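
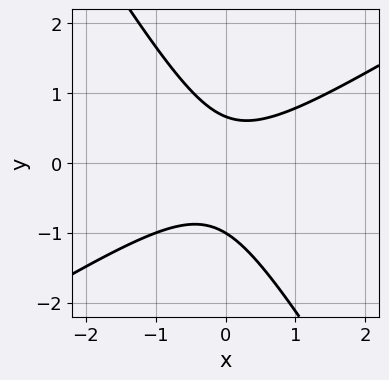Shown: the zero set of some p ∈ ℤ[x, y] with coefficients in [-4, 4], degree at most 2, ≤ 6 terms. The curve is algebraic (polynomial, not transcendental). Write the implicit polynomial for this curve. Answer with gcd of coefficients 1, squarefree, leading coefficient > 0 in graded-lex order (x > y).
3*x^2 - 3*x*y - 3*y^2 - y + 2

1. Degree: no degree-1 curve has this shape, so deg p = 2.
2. Observable constraints: one y-axis crossing is at y = -1; it misses every integer gridline on the x-axis.
3. Solving for integer coefficients yields p as stated.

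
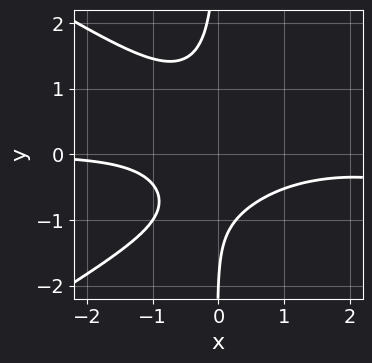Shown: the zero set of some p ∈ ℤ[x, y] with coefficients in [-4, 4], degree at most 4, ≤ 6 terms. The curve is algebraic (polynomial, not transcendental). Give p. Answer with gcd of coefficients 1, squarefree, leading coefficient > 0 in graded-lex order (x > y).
x^3*y - 3*x*y^3 - 3*x^2*y - y - 2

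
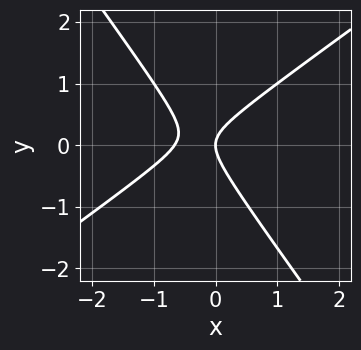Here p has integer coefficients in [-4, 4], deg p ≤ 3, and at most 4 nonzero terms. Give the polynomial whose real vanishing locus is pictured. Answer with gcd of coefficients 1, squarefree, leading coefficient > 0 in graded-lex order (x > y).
1. Degree: the shape is more complex than any degree-1 curve, so deg p = 2.
2. Observable constraints: it crosses the y-axis at the gridline y = 0; it crosses the x-axis at the gridline x = 0.
3. Matching integer coefficients to the picture gives p.

3*x^2 - 2*x*y - 3*y^2 + 2*x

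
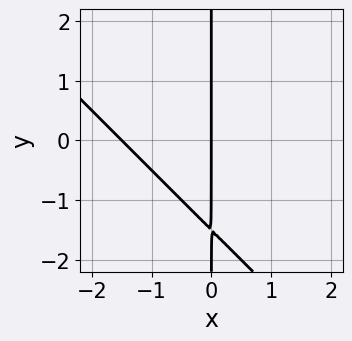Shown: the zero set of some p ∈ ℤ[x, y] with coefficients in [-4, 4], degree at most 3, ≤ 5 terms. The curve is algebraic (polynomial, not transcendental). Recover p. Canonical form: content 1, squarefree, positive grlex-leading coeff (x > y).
2*x^2 + 2*x*y + 3*x

1. The degree is 2 — no degree-1 curve has this shape.
2. Reading off the gridlines: every point of the y-axis in the box is on the curve; one x-axis crossing is at x = 0.
3. Assembling these constraints gives the stated polynomial.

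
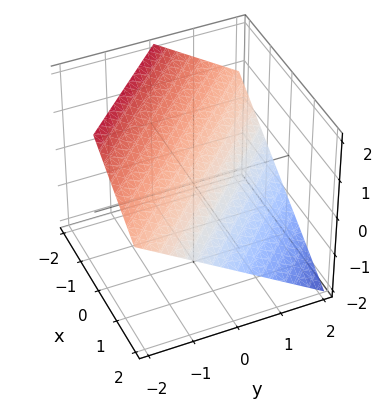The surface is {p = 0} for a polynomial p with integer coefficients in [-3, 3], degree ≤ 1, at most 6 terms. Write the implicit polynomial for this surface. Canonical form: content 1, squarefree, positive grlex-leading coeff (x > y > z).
2*x + 2*y + 3*z - 2

The degree is 1 — the surface is flat (a plane).
From the axis intercepts and sections: one y-axis crossing is at y = 1; one x-axis crossing is at x = 1.
Matching integer coefficients to the picture gives p.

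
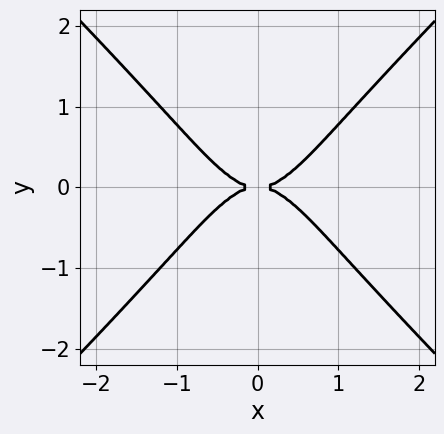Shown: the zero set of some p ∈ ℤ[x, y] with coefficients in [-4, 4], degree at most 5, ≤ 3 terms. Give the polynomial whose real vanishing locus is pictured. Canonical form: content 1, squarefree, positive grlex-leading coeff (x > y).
(a) The degree is 4 — no degree-3 curve has this shape.
(b) Symmetries: the y ↦ −y reflection is a symmetry, so y appears only in even powers; mirror symmetry x ↦ −x ⇒ only even powers of x.
(c) Against the integer gridlines: one y-axis crossing is at y = 0; it meets the x-axis at x = 0 (among the integer gridlines).
(d) The integer polynomial consistent with all of this is the stated p.

3*x^4 - 3*x^2*y^2 - 2*y^2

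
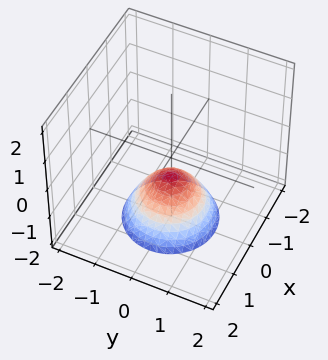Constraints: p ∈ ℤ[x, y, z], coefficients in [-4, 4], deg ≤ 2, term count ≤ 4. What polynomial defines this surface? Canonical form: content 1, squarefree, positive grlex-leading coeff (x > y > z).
The degree is 2 — no degree-1 surface has this shape.
Symmetries: rotational symmetry about the z-axis ⇒ p depends on x, y only through x² + y².
Reading off the gridlines: the surface avoids every integer y-axis point in the box; it misses every integer gridline on the x-axis; a circular section at z = -2 has radius between 1 and 2.
Together with the visible shape, these determine p as stated.

3*x^2 + 3*y^2 + 3*z + 2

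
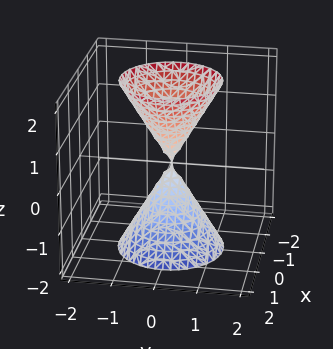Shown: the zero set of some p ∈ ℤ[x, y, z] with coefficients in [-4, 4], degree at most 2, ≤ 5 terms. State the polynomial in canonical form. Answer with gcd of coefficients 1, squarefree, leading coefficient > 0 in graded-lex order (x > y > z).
1. I count 2 distinct pieces.
2. deg p = 2.
3. Symmetries: mirror symmetry z ↦ −z ⇒ only even powers of z; every cross-section ⟂ z is a circle, so x, y appear only via x² + y².
4. From the axis intercepts and sections: it meets the z-axis at z = 0 (among the integer gridlines); it meets the y-axis at y = 0 (among the integer gridlines).
5. These observations pin down the coefficients.

3*x^2 + 3*y^2 - z^2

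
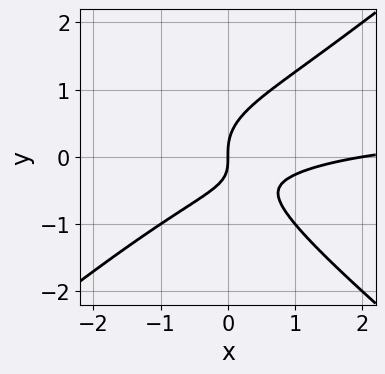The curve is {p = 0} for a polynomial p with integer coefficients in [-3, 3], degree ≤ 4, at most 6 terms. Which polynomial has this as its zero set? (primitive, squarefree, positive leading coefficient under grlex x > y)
1. deg p = 3.
2. From the axis intercepts and sections: the x-axis gridline crossings are at x ∈ {0, 2}; one y-axis crossing is at y = 0.
3. These observations pin down the coefficients.

2*x^2*y - 3*y^3 - x^2 + 2*x*y + 2*x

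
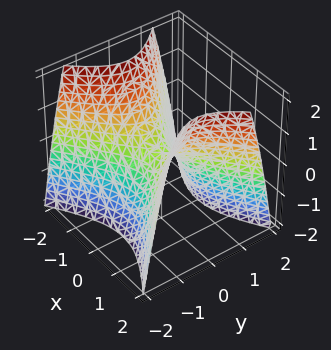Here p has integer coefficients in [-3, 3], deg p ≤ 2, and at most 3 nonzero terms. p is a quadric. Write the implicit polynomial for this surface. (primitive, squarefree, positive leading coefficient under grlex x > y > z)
Degree: a saddle surface; a quadric, so deg p = 2.
Symmetries: the y ↦ −y reflection is a symmetry, so y appears only in even powers; the x ↦ −x reflection is a symmetry, so x appears only in even powers.
Observable constraints: one z-axis crossing is at z = 0; it crosses the x-axis at the gridline x = 0; it meets the y-axis at y = 0 (among the integer gridlines).
Solving for integer coefficients yields p as stated.

2*x^2 - 3*y^2 - 2*z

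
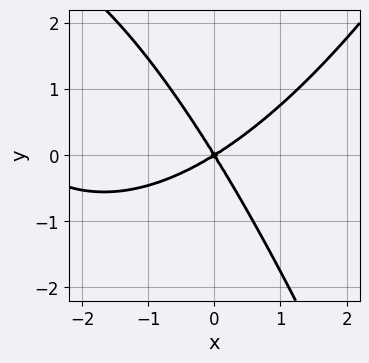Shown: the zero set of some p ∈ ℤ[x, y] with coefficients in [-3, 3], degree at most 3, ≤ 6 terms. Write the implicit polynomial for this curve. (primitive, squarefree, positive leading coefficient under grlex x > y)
x^3 + 3*x^2 - 3*x*y - 3*y^2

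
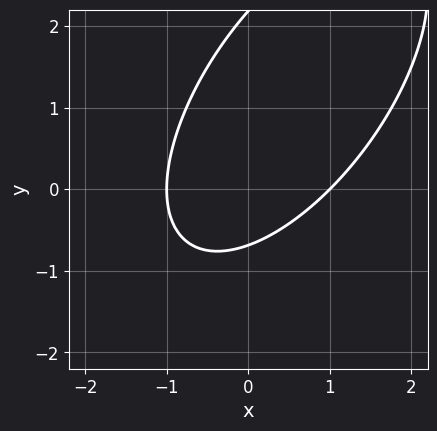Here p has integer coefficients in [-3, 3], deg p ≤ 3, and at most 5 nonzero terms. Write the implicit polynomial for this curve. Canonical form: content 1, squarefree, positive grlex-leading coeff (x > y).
Degree: a generic line meets the curve in up to 2 points, so deg p = 2.
Reading off the gridlines: among the integer gridlines, it crosses the x-axis at x ∈ {-1, 1}.
Assembling these constraints gives the stated polynomial.

3*x^2 - 3*x*y + 2*y^2 - 3*y - 3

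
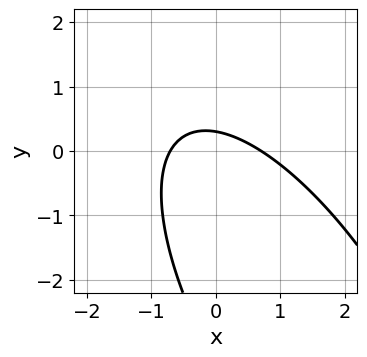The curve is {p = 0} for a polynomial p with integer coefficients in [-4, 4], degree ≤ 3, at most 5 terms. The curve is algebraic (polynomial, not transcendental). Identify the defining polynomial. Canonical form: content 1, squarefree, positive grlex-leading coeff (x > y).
The degree is 2 — no degree-1 curve has this shape.
Putting this together gives p.

2*x^2 + 2*x*y + y^2 + 3*y - 1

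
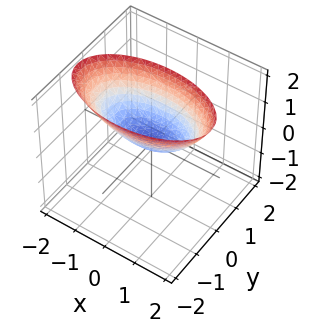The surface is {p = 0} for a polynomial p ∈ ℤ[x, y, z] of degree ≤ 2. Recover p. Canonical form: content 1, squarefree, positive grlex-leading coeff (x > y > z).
x^2 + 3*y^2 + y*z - 2*z

(a) The degree is 2 — no degree-1 surface has this shape.
(b) From the visible intercepts: it meets the y-axis at y = 0 (among the integer gridlines); it crosses the x-axis at the gridline x = 0.
(c) These observations pin down the coefficients.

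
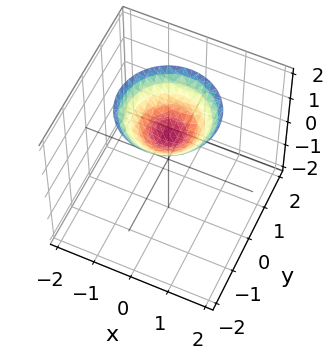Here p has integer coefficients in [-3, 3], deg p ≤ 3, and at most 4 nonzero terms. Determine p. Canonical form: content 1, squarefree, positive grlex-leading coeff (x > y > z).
2*x^2 + 2*y^2 - 3*z + 3

(a) Degree: no degree-1 surface has this shape, so deg p = 2.
(b) Symmetries: rotational symmetry about the z-axis ⇒ p depends on x, y only through x² + y².
(c) Reading off the gridlines: a circular section at z = 2 has radius between 1 and 2; no y-intercept at any integer in the box.
(d) Fitting integer coefficients to these (and the overall shape) gives p. Check: (0, 0, 1) on the z-axis lies on the surface, and p(0, 0, 1) = 0. ✓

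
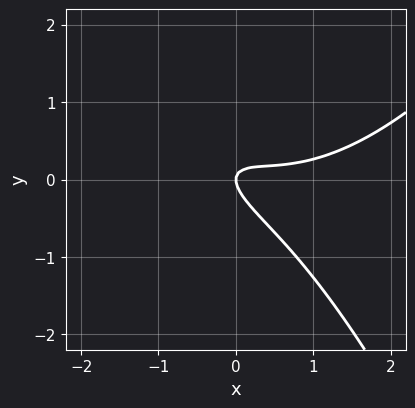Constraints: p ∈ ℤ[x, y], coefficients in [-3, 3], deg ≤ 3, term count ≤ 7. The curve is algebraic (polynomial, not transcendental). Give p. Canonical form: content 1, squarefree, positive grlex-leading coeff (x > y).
First, deg p = 3. A generic line meets the curve in up to 3 points.
Next, against the integer gridlines: it crosses the y-axis at the gridline y = 0; it crosses the x-axis at the gridline x = 0.
Finally, fitting integer coefficients to these (and the overall shape) gives p.

x^3 - x^2 - 3*x*y - 3*y^2 + x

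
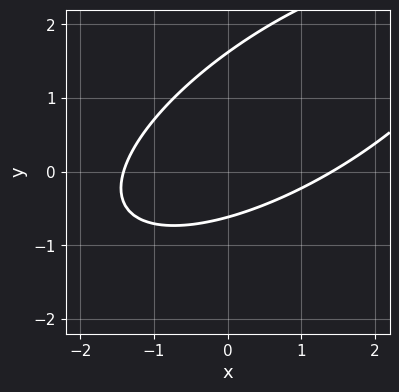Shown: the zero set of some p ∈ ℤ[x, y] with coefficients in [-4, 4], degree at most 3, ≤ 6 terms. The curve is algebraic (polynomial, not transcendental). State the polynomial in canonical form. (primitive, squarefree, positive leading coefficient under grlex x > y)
x^2 - 2*x*y + 2*y^2 - 2*y - 2

1. deg p = 2.
2. Solving for integer coefficients yields p as stated.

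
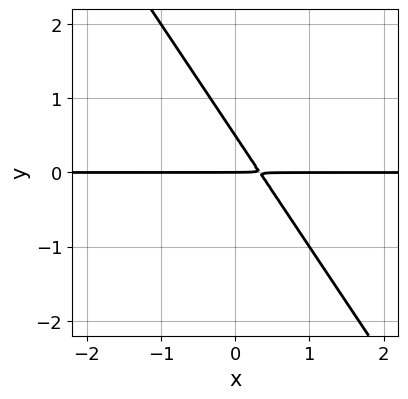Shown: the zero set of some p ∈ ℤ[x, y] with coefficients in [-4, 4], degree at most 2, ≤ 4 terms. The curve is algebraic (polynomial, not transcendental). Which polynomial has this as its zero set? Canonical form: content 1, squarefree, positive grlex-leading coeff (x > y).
3*x*y + 2*y^2 - y

(a) The degree is 2 — the shape is more complex than any degree-1 curve.
(b) Observable constraints: every point of the x-axis in the box is on the curve; one y-axis crossing is at y = 0.
(c) These observations pin down the coefficients.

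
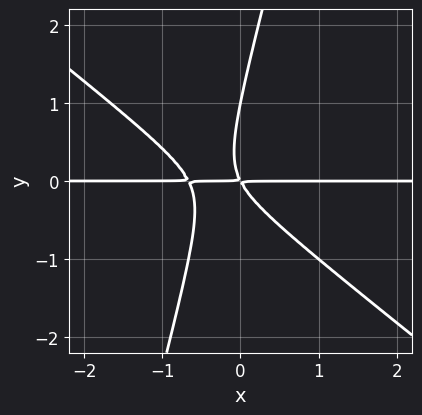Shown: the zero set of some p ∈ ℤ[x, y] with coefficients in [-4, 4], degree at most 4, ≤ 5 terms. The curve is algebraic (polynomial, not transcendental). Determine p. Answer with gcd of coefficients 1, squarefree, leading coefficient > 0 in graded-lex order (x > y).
(a) Degree: the shape is more complex than any degree-2 curve, so deg p = 3.
(b) Against the integer gridlines: every point of the x-axis in the box is on the curve; it crosses the y-axis at the gridline y = 1.
(c) Assembling these constraints gives the stated polynomial.

3*x^2*y + 3*x*y^2 - y^3 + 2*x*y + y^2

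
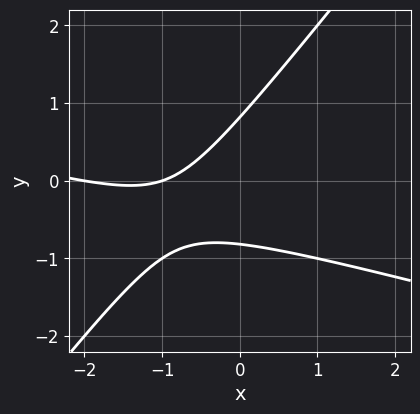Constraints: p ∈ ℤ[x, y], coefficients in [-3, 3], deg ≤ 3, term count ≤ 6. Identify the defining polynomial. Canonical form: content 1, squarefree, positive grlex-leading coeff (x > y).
x^2 + 3*x*y - 3*y^2 + 3*x + 2

The degree is 2 — no degree-1 curve has this shape.
From the axis intercepts and sections: among the integer gridlines, it crosses the x-axis at x ∈ {-2, -1}.
Solving for integer coefficients yields p as stated.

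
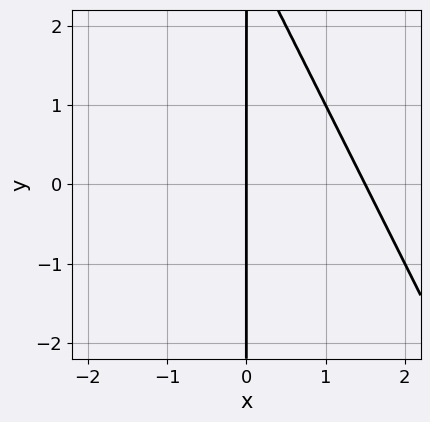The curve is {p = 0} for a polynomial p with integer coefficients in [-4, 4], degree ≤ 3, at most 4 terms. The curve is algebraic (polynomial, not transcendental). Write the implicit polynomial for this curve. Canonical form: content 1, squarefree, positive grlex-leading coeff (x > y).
2*x^2 + x*y - 3*x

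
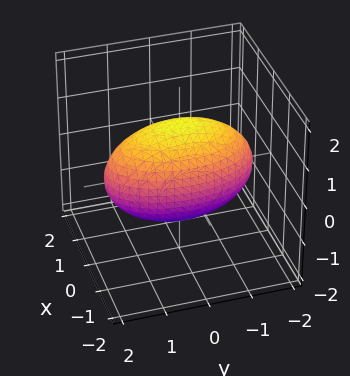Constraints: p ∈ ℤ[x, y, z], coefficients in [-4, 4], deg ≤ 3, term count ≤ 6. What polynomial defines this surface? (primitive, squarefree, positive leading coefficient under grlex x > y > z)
3*x^2 + y^2 + 2*z^2 - 3

Degree: a closed, bounded, convex surface; a quadric, so deg p = 2.
Symmetries: mirror symmetry x ↦ −x ⇒ only even powers of x; mirror symmetry z ↦ −z ⇒ only even powers of z; the y ↦ −y reflection is a symmetry, so y appears only in even powers.
From the visible intercepts: among the integer gridlines, it crosses the x-axis at x ∈ {-1, 1}.
Together with the visible shape, these determine p as stated.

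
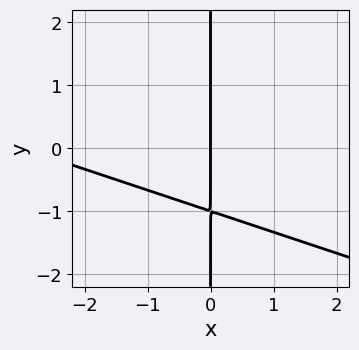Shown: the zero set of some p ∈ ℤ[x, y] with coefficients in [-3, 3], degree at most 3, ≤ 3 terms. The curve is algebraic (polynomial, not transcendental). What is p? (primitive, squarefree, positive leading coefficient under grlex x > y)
x^2 + 3*x*y + 3*x

1. The degree is 2 — the shape is more complex than any degree-1 curve.
2. Checking where it meets the axes: it meets the x-axis at x = 0 (among the integer gridlines); the visible y-axis segment lies entirely on the curve.
3. The integer polynomial consistent with all of this is the stated p.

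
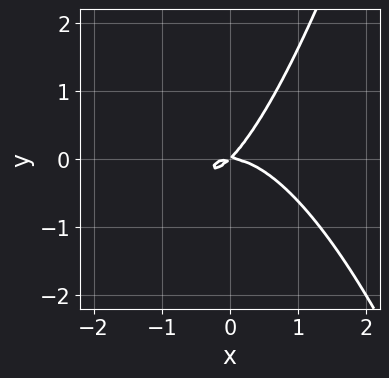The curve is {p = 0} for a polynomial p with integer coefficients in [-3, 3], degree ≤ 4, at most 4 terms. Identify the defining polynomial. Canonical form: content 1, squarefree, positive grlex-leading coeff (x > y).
x^3 + x*y - y^2

First, degree: no degree-2 curve has this shape, so deg p = 3.
Next, from the visible intercepts: it meets the y-axis at y = 0 (among the integer gridlines); it meets the x-axis at x = 0 (among the integer gridlines).
Finally, putting this together gives p.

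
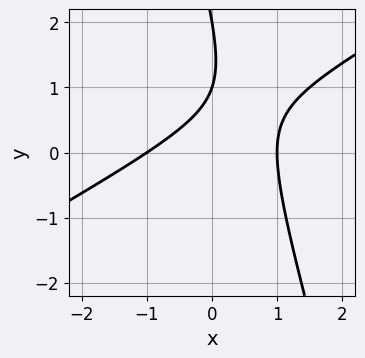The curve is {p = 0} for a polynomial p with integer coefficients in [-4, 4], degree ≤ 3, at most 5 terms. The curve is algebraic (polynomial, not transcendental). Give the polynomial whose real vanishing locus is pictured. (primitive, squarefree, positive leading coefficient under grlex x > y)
(a) The degree is 2 — no degree-1 curve has this shape.
(b) From the visible intercepts: the x-axis gridline crossings are at x ∈ {-1, 1}; the y-axis gridline crossings are at y ∈ {1, 2}.
(c) These observations pin down the coefficients.

2*x^2 - 3*x*y - y^2 + 3*y - 2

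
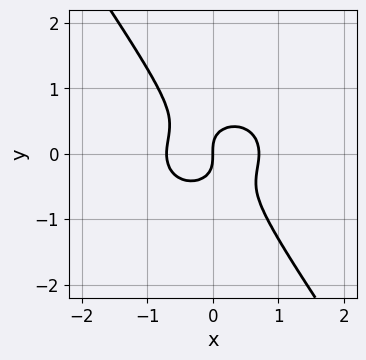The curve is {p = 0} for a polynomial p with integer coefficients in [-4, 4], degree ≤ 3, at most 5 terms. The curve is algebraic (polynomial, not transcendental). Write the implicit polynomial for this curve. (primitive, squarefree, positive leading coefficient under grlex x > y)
2*x^3 + 2*x*y^2 + 2*y^3 - x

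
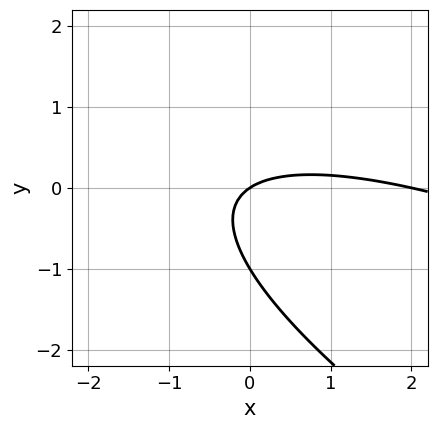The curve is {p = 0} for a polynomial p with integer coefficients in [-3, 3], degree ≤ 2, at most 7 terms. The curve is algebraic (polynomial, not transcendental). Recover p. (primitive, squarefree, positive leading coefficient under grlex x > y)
x^2 + 3*x*y + 3*y^2 - 2*x + 3*y

Degree: no degree-1 curve has this shape, so deg p = 2.
Checking where it meets the axes: among the integer gridlines, it crosses the y-axis at y ∈ {-1, 0}; the x-axis gridline crossings are at x ∈ {0, 2}.
Matching integer coefficients to the picture gives p.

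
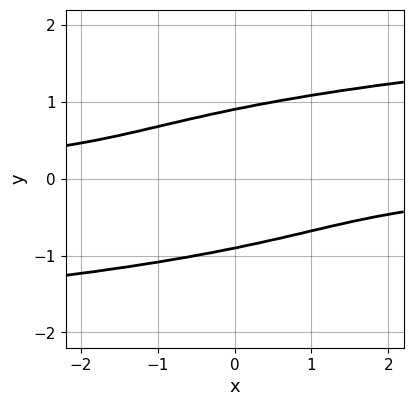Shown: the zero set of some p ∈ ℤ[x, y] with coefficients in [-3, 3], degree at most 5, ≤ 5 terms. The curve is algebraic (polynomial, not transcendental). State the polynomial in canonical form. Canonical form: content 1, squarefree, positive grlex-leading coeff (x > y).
3*y^4 - 2*x*y - 2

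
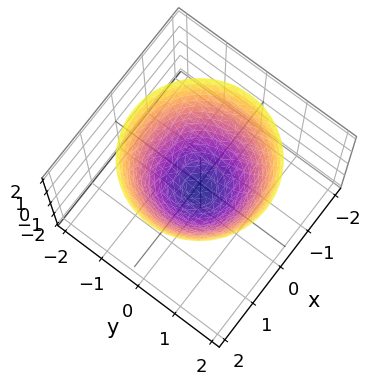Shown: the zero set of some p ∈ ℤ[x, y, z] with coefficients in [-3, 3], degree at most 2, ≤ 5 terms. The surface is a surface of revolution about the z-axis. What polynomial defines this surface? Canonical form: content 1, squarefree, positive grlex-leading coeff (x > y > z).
3*x^2 + 3*y^2 - 3*z - 2

First, degree: no degree-1 surface has this shape, so deg p = 2.
Next, symmetry: the z-axis is an axis of rotation, so x and y enter only as x² + y².
Next, checking where it meets the axes: a circular section at z = 0 has radius between 0 and 1.
Finally, together with the visible shape, these determine p as stated.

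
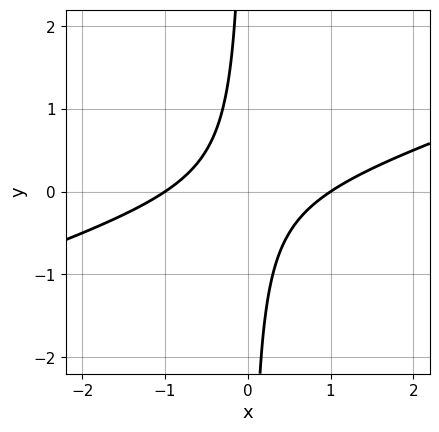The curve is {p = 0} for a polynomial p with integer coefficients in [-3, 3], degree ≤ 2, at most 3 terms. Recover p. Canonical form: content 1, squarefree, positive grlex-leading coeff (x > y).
1. The degree is 2 — the shape is more complex than any degree-1 curve.
2. From the axis intercepts and sections: no y-intercept at any integer in the box; the x-axis gridline crossings are at x ∈ {-1, 1}.
3. Fitting integer coefficients to these (and the overall shape) gives p.

x^2 - 3*x*y - 1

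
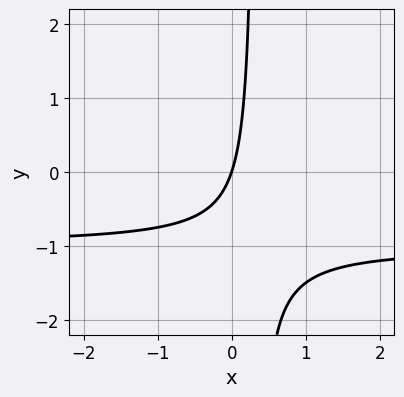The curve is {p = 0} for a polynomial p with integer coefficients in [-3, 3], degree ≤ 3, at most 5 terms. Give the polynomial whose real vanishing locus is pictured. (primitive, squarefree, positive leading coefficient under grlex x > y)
1. The degree is 2 — the shape is more complex than any degree-1 curve.
2. Against the integer gridlines: it crosses the y-axis at the gridline y = 0; it crosses the x-axis at the gridline x = 0.
3. These observations pin down the coefficients.

3*x*y + 3*x - y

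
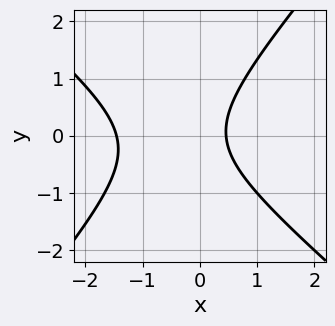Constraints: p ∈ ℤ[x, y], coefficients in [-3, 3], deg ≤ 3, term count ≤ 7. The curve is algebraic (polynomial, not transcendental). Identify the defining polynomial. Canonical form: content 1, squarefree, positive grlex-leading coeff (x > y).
1. deg p = 2.
2. Checking where it meets the axes: no y-intercept at any integer in the box.
3. Putting this together gives p.

3*x^2 + x*y - 3*y^2 + 3*x - 2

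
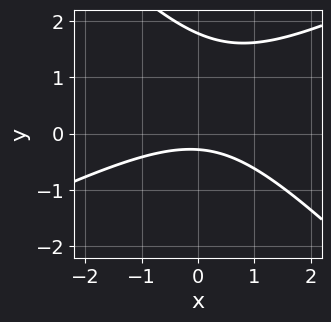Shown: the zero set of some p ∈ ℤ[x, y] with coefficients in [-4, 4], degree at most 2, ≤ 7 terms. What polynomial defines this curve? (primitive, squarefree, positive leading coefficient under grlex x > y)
First, degree: the shape is more complex than any degree-1 curve, so deg p = 2.
Next, reading off the gridlines: no x-intercept at any integer in the box.
Finally, these observations pin down the coefficients.

x^2 - x*y - 2*y^2 + 3*y + 1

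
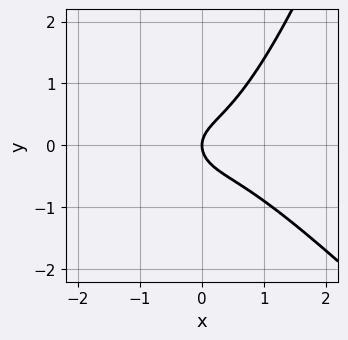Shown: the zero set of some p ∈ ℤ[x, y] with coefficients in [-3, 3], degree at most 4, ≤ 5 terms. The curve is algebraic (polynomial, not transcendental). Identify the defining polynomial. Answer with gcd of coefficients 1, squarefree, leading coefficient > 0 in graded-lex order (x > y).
3*x^3 + 2*x^2*y - x*y^2 - 3*y^2 + 2*x

First, the degree is 3 — the shape is more complex than any degree-2 curve.
Next, reading off the gridlines: it meets the x-axis at x = 0 (among the integer gridlines); it meets the y-axis at y = 0 (among the integer gridlines).
Finally, the integer polynomial consistent with all of this is the stated p.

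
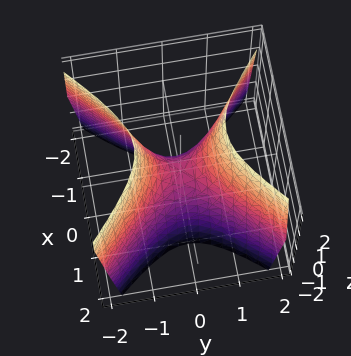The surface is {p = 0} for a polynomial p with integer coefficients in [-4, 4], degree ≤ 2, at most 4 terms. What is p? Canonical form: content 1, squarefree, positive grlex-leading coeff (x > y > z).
2*x^2 - 2*y^2 + z

1. Degree: a hyperbolic paraboloid; a quadric, so deg p = 2.
2. Symmetries: mirror symmetry y ↦ −y ⇒ only even powers of y; it's symmetric under x → −x, forcing even powers of x.
3. Checking where it meets the axes: it crosses the y-axis at the gridline y = 0; it crosses the z-axis at the gridline z = 0.
4. Together with the visible shape, these determine p as stated.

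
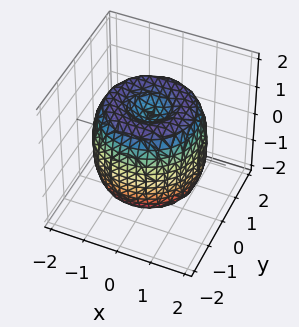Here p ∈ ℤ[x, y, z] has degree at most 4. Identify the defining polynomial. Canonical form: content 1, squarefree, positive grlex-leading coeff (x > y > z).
x^4 + 2*x^2*y^2 + y^4 - 2*x^2 - 2*y^2 + z^2 - 1

The degree is 4 — no degree-3 surface has this shape.
Symmetries: rotational symmetry about the z-axis ⇒ p depends on x, y only through x² + y².
From the visible intercepts: a circular section at z = 0 has radius between 1 and 2; the z-axis gridline crossings are at z ∈ {-1, 1}.
Putting this together gives p.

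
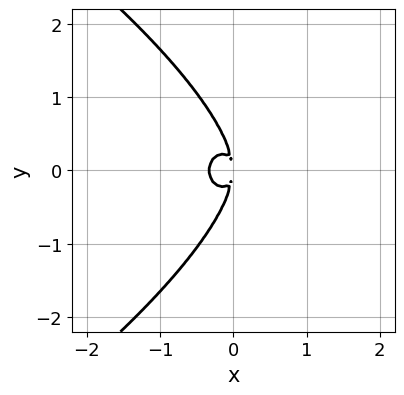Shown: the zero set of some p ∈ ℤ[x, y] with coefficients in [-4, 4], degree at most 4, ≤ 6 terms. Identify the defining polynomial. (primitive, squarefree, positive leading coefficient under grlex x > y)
y^4 + 3*x^3 + 2*x*y^2 + x^2

1. The degree is 4 — the shape is more complex than any degree-3 curve.
2. Symmetries: it's symmetric under y → −y, forcing even powers of y.
3. Together with the visible shape, these determine p as stated.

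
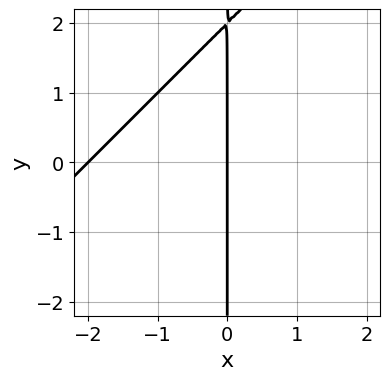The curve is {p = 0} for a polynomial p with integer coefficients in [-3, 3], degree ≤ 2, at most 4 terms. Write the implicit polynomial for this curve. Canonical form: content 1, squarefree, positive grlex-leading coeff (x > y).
x^2 - x*y + 2*x

deg p = 2.
Observable constraints: among the integer gridlines, it crosses the x-axis at x ∈ {-2, 0}; the visible y-axis segment lies entirely on the curve.
These observations pin down the coefficients.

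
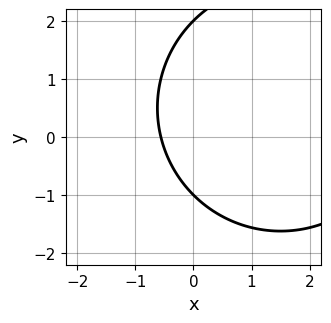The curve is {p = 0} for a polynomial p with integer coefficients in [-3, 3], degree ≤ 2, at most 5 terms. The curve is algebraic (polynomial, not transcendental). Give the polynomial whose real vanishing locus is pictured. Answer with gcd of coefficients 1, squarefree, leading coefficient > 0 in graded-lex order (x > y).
1. The degree is 2 — the shape is more complex than any degree-1 curve.
2. Reading off the gridlines: among the integer gridlines, it crosses the y-axis at y ∈ {-1, 2}.
3. Matching integer coefficients to the picture gives p.

x^2 + y^2 - 3*x - y - 2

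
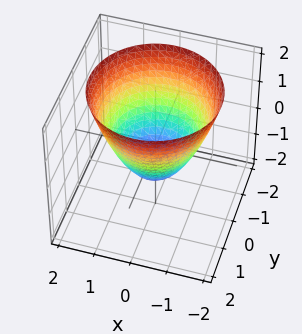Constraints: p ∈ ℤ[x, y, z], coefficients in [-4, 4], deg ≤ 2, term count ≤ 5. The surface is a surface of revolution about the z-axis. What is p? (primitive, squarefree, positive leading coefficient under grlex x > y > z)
x^2 + y^2 - z - 1

Degree: a generic line meets the surface in up to 2 points, so deg p = 2.
Symmetries: rotational symmetry about the z-axis ⇒ p depends on x, y only through x² + y².
Against the integer gridlines: one z-axis crossing is at z = -1; the x-axis gridline crossings are at x ∈ {-1, 1}; a circular section at z = 2 has radius between 1 and 2; among the integer gridlines, it crosses the y-axis at y ∈ {-1, 1}.
The integer polynomial consistent with all of this is the stated p.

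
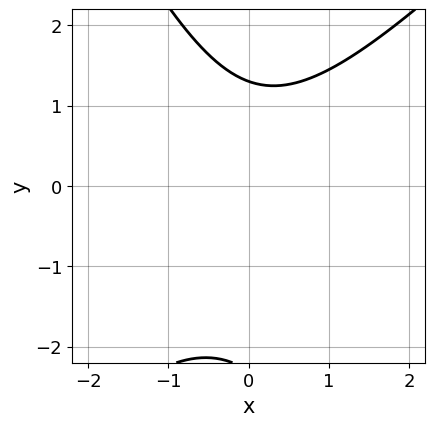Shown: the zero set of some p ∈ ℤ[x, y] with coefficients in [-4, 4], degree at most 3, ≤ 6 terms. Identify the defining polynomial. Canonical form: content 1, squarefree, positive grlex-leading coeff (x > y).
First, the degree is 2 — a generic line meets the curve in up to 2 points.
Next, reading off the gridlines: no x-intercept at any integer in the box.
Finally, these observations pin down the coefficients.

2*x^2 - x*y - y^2 - y + 3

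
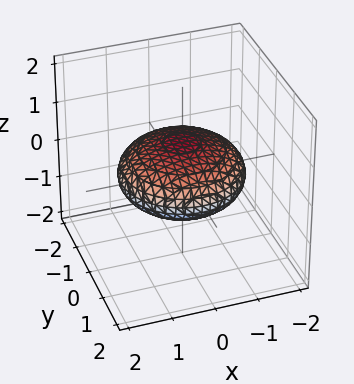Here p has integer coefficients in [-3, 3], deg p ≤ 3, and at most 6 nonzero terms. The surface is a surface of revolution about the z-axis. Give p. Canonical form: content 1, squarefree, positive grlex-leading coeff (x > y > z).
x^2 + y^2 + 3*z^2 - 2

First, degree: a generic line meets the surface in up to 2 points, so deg p = 2.
Then, symmetries: rotational symmetry about the z-axis ⇒ p depends on x, y only through x² + y².
Next, reading off the gridlines: a circular section at z = 0 has radius between 1 and 2.
Finally, together with the visible shape, these determine p as stated.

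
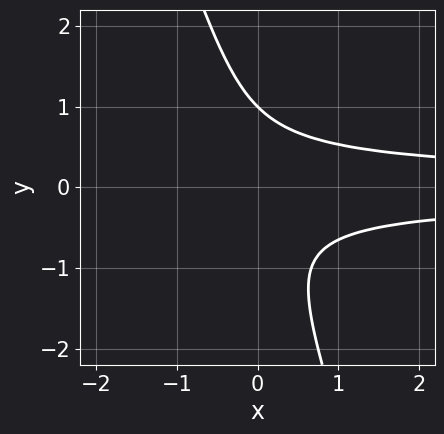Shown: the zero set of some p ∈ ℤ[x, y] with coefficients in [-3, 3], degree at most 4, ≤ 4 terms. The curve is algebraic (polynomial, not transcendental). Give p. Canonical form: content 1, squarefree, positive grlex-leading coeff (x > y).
First, the degree is 3 — no degree-2 curve has this shape.
Then, observable constraints: the curve avoids every integer x-axis point in the box; it crosses the y-axis at the gridline y = 1.
Finally, solving for integer coefficients yields p as stated.

3*x*y^2 + y^3 - 1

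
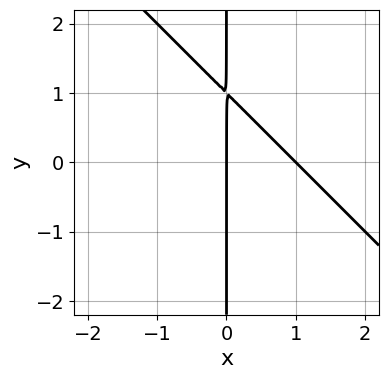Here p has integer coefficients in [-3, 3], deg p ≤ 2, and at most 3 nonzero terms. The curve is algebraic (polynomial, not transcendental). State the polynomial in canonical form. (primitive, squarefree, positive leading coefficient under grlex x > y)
x^2 + x*y - x

The degree is 2 — a generic line meets the curve in up to 2 points.
Checking where it meets the axes: the x-axis gridline crossings are at x ∈ {0, 1}; every point of the y-axis in the box is on the curve.
Together with the visible shape, these determine p as stated.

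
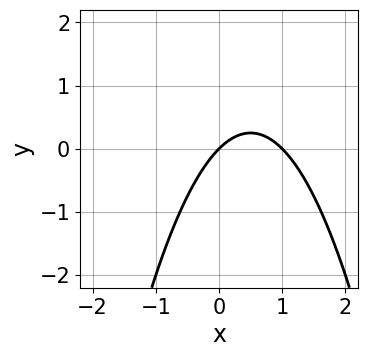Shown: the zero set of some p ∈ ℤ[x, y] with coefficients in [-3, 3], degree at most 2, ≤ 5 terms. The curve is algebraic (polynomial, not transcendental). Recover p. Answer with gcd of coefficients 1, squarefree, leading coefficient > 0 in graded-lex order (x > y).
First, the degree is 2 — the shape is more complex than any degree-1 curve.
Then, from the axis intercepts and sections: the x-axis gridline crossings are at x ∈ {0, 1}; it meets the y-axis at y = 0 (among the integer gridlines).
Finally, fitting integer coefficients to these (and the overall shape) gives p.

x^2 - x + y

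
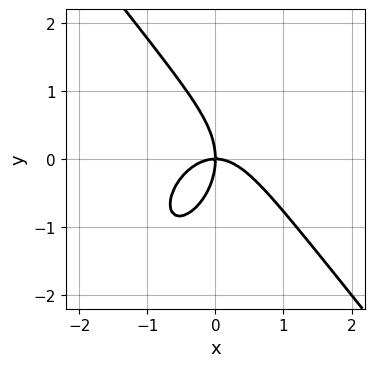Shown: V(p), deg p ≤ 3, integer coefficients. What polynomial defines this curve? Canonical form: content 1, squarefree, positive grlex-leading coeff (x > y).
1. deg p = 3. No degree-2 curve has this shape.
2. Reading off the gridlines: one y-axis crossing is at y = 0; it meets the x-axis at x = 0 (among the integer gridlines).
3. Putting this together gives p.

2*x^3 + y^3 + 2*x*y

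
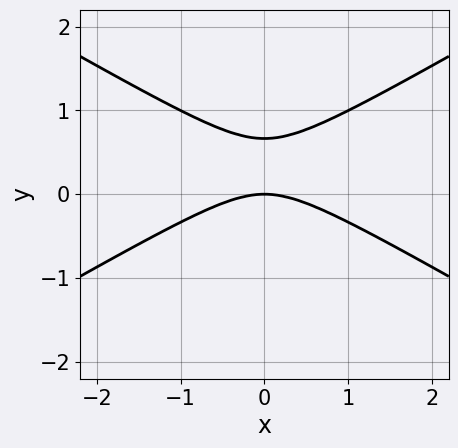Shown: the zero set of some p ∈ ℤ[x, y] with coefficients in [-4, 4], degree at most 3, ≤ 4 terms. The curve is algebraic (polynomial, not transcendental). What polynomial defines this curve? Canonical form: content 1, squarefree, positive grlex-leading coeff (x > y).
x^2 - 3*y^2 + 2*y

1. The degree is 2 — no degree-1 curve has this shape.
2. Symmetries: mirror symmetry x ↦ −x ⇒ only even powers of x.
3. From the visible intercepts: it meets the x-axis at x = 0 (among the integer gridlines); one y-axis crossing is at y = 0.
4. The integer polynomial consistent with all of this is the stated p.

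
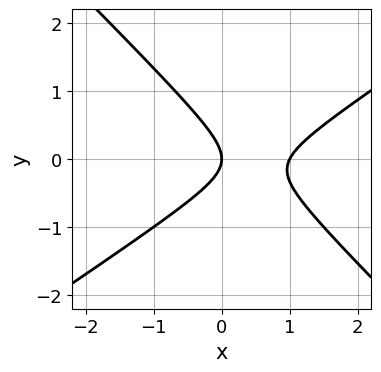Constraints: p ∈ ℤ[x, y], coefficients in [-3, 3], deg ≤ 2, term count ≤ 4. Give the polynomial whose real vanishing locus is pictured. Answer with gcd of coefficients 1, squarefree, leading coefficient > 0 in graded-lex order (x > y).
2*x^2 - x*y - 3*y^2 - 2*x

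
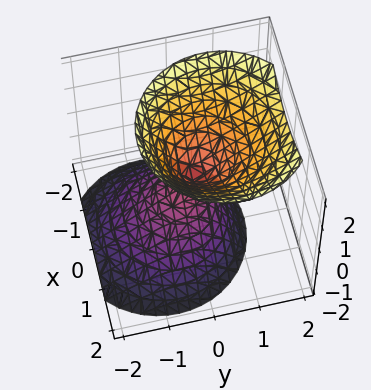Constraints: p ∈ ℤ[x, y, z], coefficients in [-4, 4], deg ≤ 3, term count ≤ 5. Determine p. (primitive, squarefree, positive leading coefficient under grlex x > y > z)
(a) There are 2 components. They look like related sheets of one shape, so recover p as a whole.
(b) Degree: no degree-1 surface has this shape, so deg p = 2.
(c) Checking where it meets the axes: it crosses the z-axis at the gridline z = 0; it meets the x-axis at x = 0 (among the integer gridlines).
(d) Matching integer coefficients to the picture gives p.

3*x^2 + 3*y^2 - 2*y*z - 2*z^2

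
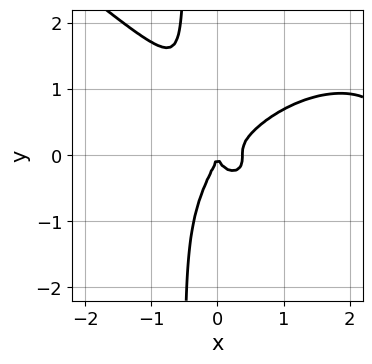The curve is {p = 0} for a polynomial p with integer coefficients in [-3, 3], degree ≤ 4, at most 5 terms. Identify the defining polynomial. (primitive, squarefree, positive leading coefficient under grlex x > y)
x^4 + 2*x*y^3 - 3*x^3 + y^3 + x^2

(a) deg p = 4. A generic line meets the curve in up to 4 points.
(b) From the visible intercepts: it crosses the x-axis at the gridline x = 0; one y-axis crossing is at y = 0.
(c) Solving for integer coefficients yields p as stated.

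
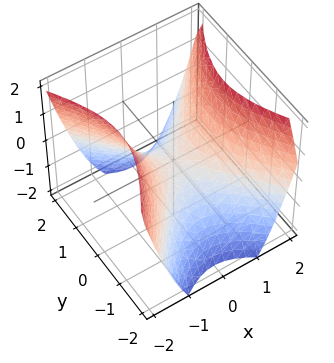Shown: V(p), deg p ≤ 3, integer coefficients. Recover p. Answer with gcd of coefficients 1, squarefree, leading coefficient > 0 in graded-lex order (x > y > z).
3*x^2 - 2*y^2 - 3*z

1. deg p = 2. A saddle surface; a quadric.
2. Symmetries: it's symmetric under x → −x, forcing even powers of x; mirror symmetry y ↦ −y ⇒ only even powers of y.
3. Against the integer gridlines: it crosses the z-axis at the gridline z = 0; it crosses the x-axis at the gridline x = 0; it meets the y-axis at y = 0 (among the integer gridlines).
4. Fitting integer coefficients to these (and the overall shape) gives p.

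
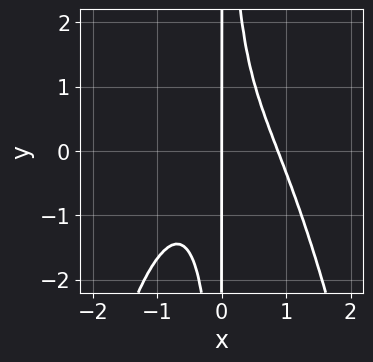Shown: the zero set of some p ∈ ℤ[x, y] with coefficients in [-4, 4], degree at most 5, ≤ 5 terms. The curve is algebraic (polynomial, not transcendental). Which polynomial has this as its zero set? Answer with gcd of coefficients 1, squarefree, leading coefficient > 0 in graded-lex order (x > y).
3*x^4 + 3*x^2*y - 2*x

1. Degree: no degree-3 curve has this shape, so deg p = 4.
2. Checking where it meets the axes: every point of the y-axis in the box is on the curve; it meets the x-axis at x = 0 (among the integer gridlines).
3. Assembling these constraints gives the stated polynomial.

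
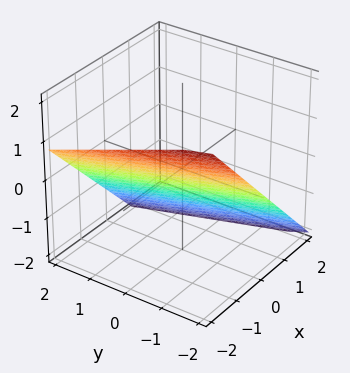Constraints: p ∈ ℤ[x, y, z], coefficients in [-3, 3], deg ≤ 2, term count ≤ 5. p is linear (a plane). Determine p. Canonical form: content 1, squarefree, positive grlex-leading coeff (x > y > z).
1. The degree is 1 — the surface is flat (a plane).
2. Checking where it meets the axes: one y-axis crossing is at y = -2.
3. Matching integer coefficients to the picture gives p.

3*x + y + 3*z + 2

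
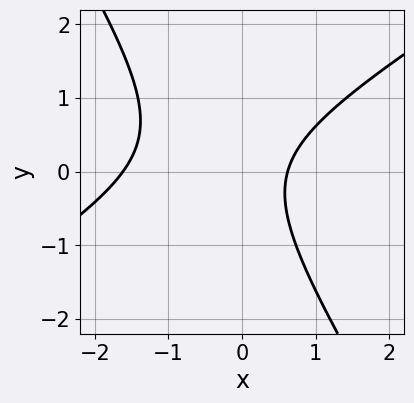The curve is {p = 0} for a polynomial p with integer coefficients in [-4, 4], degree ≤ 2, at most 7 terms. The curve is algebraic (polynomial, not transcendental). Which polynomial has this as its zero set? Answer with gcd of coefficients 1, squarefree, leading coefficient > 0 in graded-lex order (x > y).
(a) The degree is 2 — no degree-1 curve has this shape.
(b) Observable constraints: it misses every integer gridline on the y-axis.
(c) Together with the visible shape, these determine p as stated.

x^2 - x*y - y^2 + x - 1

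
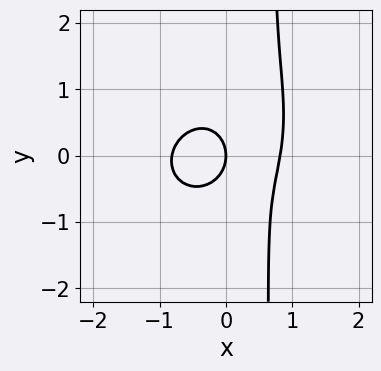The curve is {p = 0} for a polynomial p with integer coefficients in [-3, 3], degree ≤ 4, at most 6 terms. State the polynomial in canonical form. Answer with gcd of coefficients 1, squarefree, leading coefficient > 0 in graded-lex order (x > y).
(a) deg p = 3. A generic line meets the curve in up to 3 points.
(b) From the axis intercepts and sections: one y-axis crossing is at y = 0; one x-axis crossing is at x = 0.
(c) Solving for integer coefficients yields p as stated.

3*x^3 - x^2*y + 3*x*y^2 - 2*y^2 - 2*x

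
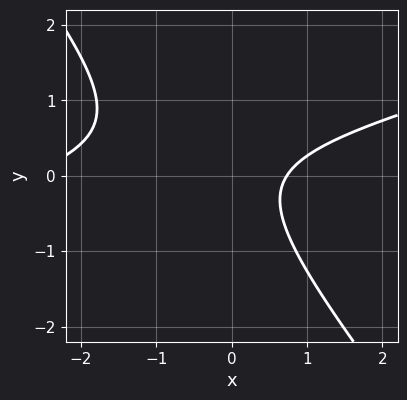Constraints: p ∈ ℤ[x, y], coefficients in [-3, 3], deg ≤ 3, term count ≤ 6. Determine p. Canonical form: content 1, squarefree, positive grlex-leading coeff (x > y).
(a) Degree: no degree-1 curve has this shape, so deg p = 2.
(b) Observable constraints: the curve avoids every integer y-axis point in the box.
(c) These observations pin down the coefficients.

x^2 - 3*x*y - 3*y^2 + 2*x - 2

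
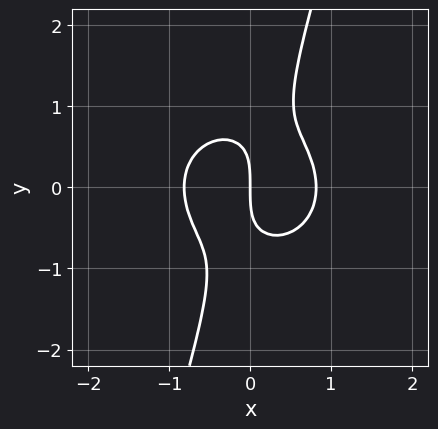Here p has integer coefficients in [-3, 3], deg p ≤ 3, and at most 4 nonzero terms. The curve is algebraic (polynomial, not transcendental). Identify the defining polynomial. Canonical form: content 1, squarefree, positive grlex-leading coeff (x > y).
(a) deg p = 3. A generic line meets the curve in up to 3 points.
(b) Checking where it meets the axes: it crosses the x-axis at the gridline x = 0; it meets the y-axis at y = 0 (among the integer gridlines).
(c) These observations pin down the coefficients.

3*x^3 + 3*x*y^2 - y^3 - 2*x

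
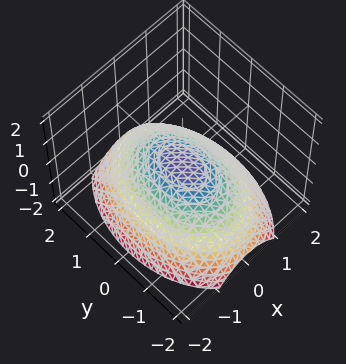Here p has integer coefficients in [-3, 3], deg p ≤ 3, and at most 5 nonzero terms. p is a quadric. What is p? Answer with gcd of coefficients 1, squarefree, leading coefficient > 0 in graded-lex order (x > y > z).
2*x^2 + y^2 + 3*z

1. deg p = 2. A single bowl opening along one axis; a quadric.
2. Symmetries: the x ↦ −x reflection is a symmetry, so x appears only in even powers; the y ↦ −y reflection is a symmetry, so y appears only in even powers.
3. Against the integer gridlines: it meets the y-axis at y = 0 (among the integer gridlines); it crosses the x-axis at the gridline x = 0.
4. These observations pin down the coefficients.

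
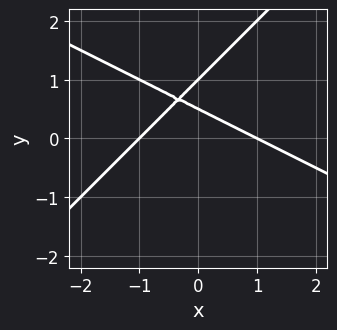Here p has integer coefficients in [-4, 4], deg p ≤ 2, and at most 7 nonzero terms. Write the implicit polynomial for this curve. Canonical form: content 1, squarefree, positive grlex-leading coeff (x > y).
(a) The degree is 2 — no degree-1 curve has this shape.
(b) Against the integer gridlines: it crosses the y-axis at the gridline y = 1; among the integer gridlines, it crosses the x-axis at x ∈ {-1, 1}.
(c) Fitting integer coefficients to these (and the overall shape) gives p.

x^2 + x*y - 2*y^2 + 3*y - 1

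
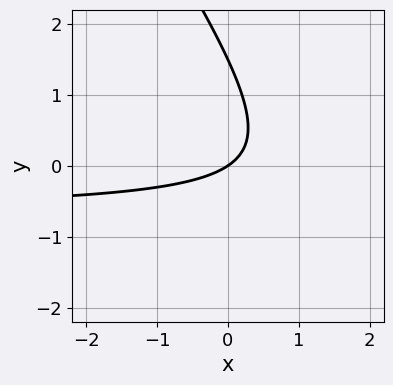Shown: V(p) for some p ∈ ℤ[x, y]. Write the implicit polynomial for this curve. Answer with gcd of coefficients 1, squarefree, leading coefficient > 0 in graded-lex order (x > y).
3*x*y + 2*y^2 + 2*x - 3*y

(a) Degree: the shape is more complex than any degree-1 curve, so deg p = 2.
(b) Observable constraints: it meets the x-axis at x = 0 (among the integer gridlines); it crosses the y-axis at the gridline y = 0.
(c) Putting this together gives p.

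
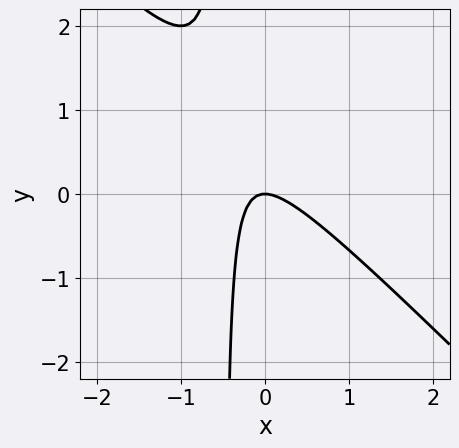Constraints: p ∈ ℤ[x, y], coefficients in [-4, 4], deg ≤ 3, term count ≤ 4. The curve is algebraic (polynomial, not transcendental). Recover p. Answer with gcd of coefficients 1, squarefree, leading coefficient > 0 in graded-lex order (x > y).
2*x^2 + 2*x*y + y

(a) deg p = 2. A generic line meets the curve in up to 2 points.
(b) From the axis intercepts and sections: it crosses the x-axis at the gridline x = 0; one y-axis crossing is at y = 0.
(c) These observations pin down the coefficients.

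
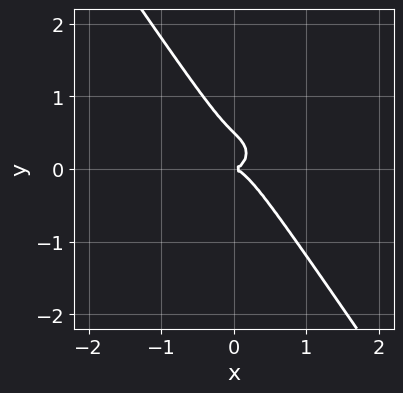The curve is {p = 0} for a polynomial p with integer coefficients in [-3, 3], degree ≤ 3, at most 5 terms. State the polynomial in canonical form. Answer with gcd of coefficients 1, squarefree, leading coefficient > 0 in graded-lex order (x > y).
First, degree: the shape is more complex than any degree-2 curve, so deg p = 3.
Then, against the integer gridlines: it meets the y-axis at y = 0 (among the integer gridlines); it meets the x-axis at x = 0 (among the integer gridlines).
Finally, these observations pin down the coefficients.

2*x^3 + 2*x*y^2 + 2*y^3 - y^2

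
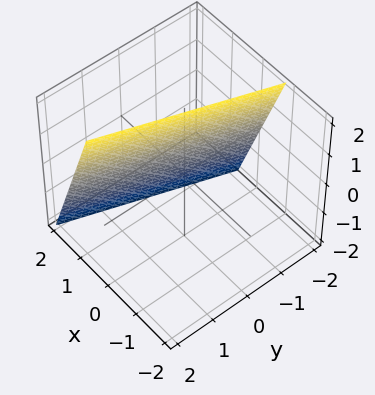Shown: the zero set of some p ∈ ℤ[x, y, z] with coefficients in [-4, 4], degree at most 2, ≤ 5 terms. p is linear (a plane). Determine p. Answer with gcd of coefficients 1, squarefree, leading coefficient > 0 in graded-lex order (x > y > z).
First, deg p = 1. Every cross-section is a straight line — this is a plane.
Then, from the visible intercepts: it meets the z-axis at z = 2 (among the integer gridlines); it crosses the y-axis at the gridline y = -2.
Finally, putting this together gives p.

3*x - y + z - 2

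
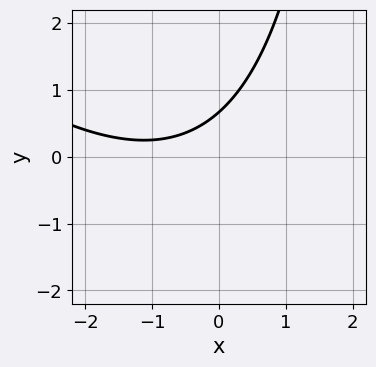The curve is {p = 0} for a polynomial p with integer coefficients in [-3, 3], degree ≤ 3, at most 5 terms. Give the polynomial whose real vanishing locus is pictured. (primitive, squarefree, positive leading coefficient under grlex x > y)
First, degree: no degree-1 curve has this shape, so deg p = 2.
Then, from the axis intercepts and sections: no x-intercept at any integer in the box.
Finally, putting this together gives p.

x^2 + x*y + 2*x - 3*y + 2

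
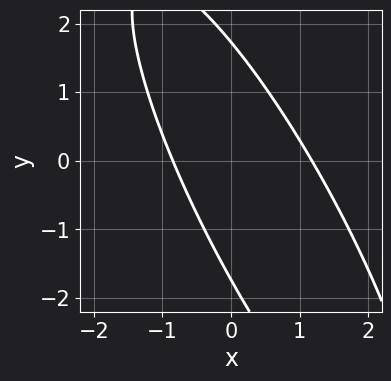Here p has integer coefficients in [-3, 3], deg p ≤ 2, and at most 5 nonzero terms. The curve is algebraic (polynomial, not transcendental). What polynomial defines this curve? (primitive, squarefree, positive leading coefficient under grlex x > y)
3*x^2 + 3*x*y + y^2 - x - 3

First, the degree is 2 — the shape is more complex than any degree-1 curve.
Finally, matching integer coefficients to the picture gives p.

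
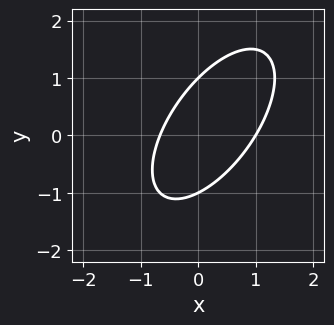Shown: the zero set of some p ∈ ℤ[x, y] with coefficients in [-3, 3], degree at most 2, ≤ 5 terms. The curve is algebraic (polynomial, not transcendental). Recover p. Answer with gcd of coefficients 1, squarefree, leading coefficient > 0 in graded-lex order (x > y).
3*x^2 - 3*x*y + 2*y^2 - x - 2

(a) deg p = 2. The shape is more complex than any degree-1 curve.
(b) From the visible intercepts: the y-axis gridline crossings are at y ∈ {-1, 1}; it meets the x-axis at x = 1 (among the integer gridlines).
(c) Matching integer coefficients to the picture gives p.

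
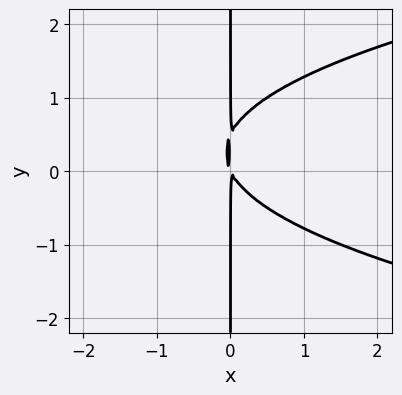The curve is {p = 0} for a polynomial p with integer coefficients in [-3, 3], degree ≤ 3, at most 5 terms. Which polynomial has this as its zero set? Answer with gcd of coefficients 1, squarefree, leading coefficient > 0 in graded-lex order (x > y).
First, degree: no degree-2 curve has this shape, so deg p = 3.
Next, from the axis intercepts and sections: the visible y-axis segment lies entirely on the curve.
Finally, assembling these constraints gives the stated polynomial.

2*x*y^2 - 2*x^2 - x*y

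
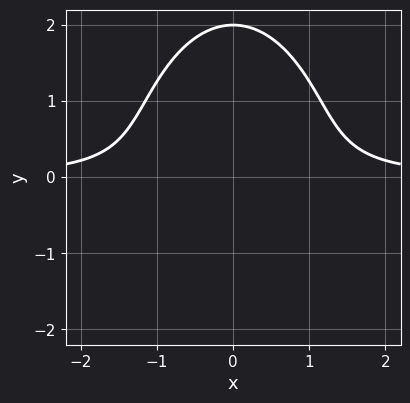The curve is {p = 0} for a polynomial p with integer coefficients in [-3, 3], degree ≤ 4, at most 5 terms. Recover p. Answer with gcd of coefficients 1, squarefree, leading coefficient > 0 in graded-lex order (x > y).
3*x^2*y + y^3 - 3*y - 2

First, the degree is 3 — the shape is more complex than any degree-2 curve.
Next, symmetries: the x ↦ −x reflection is a symmetry, so x appears only in even powers.
Next, checking where it meets the axes: it crosses the y-axis at the gridline y = 2; the curve avoids every integer x-axis point in the box.
Finally, these observations pin down the coefficients.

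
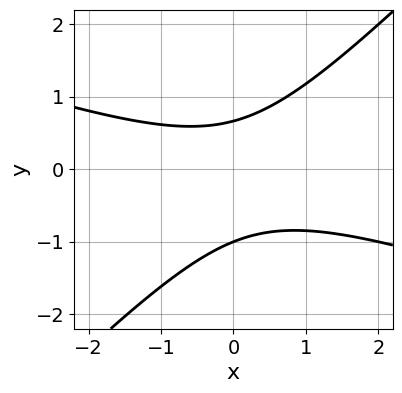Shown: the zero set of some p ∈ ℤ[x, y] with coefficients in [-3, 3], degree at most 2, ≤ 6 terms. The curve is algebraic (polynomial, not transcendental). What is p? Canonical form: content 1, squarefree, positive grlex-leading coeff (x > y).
(a) Degree: a generic line meets the curve in up to 2 points, so deg p = 2.
(b) Reading off the gridlines: it crosses the y-axis at the gridline y = -1; no x-intercept at any integer in the box.
(c) The integer polynomial consistent with all of this is the stated p.

x^2 + 2*x*y - 3*y^2 - y + 2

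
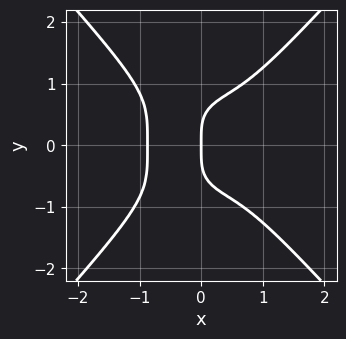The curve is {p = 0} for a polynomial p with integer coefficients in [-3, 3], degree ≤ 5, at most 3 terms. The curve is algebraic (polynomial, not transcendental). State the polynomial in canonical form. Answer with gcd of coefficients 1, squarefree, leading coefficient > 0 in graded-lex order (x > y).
3*x^4 - 2*y^4 + 2*x

1. The degree is 4 — a generic line meets the curve in up to 4 points.
2. Symmetries: it's symmetric under y → −y, forcing even powers of y.
3. From the visible intercepts: it meets the y-axis at y = 0 (among the integer gridlines); it crosses the x-axis at the gridline x = 0.
4. Fitting integer coefficients to these (and the overall shape) gives p.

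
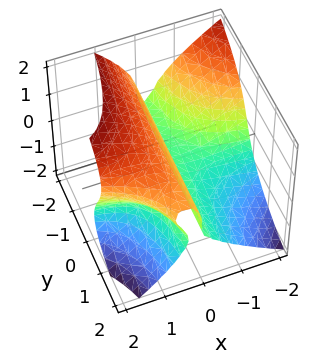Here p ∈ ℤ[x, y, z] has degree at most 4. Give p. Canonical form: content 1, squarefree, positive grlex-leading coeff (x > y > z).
3*x^2*y + 2*z^3 - 3*x*z - 3*x

(a) deg p = 3. No degree-2 surface has this shape.
(b) Against the integer gridlines: one z-axis crossing is at z = 0; the visible y-axis segment lies entirely on the surface.
(c) The integer polynomial consistent with all of this is the stated p.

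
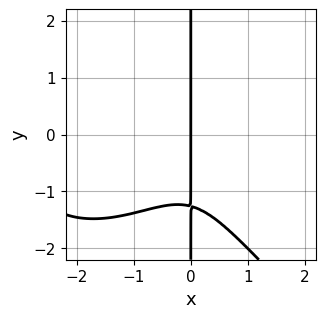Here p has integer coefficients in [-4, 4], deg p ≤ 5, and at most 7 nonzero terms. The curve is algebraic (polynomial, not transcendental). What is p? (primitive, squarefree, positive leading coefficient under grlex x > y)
x^4 + x*y^3 + 3*x^3 - x^2*y + 2*x

Degree: no degree-3 curve has this shape, so deg p = 4.
Against the integer gridlines: it crosses the x-axis at the gridline x = 0; every point of the y-axis in the box is on the curve.
Assembling these constraints gives the stated polynomial.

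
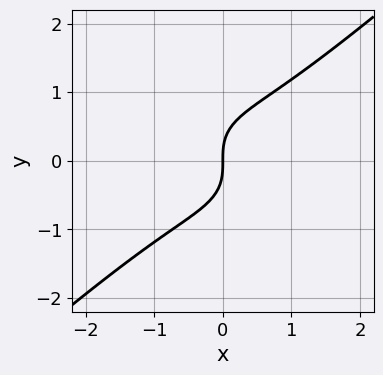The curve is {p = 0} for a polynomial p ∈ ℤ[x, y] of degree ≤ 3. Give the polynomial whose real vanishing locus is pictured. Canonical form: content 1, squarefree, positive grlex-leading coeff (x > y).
(a) Degree: a generic line meets the curve in up to 3 points, so deg p = 3.
(b) From the visible intercepts: it crosses the x-axis at the gridline x = 0; it meets the y-axis at y = 0 (among the integer gridlines).
(c) Solving for integer coefficients yields p as stated.

2*x^3 - 3*y^3 + 3*x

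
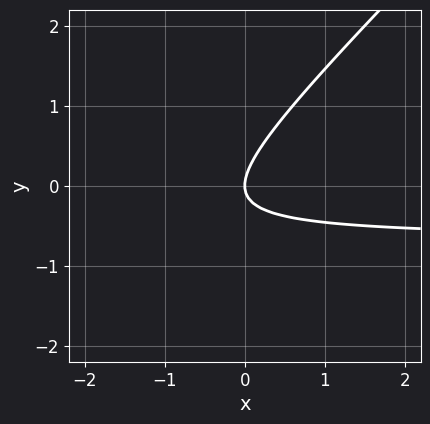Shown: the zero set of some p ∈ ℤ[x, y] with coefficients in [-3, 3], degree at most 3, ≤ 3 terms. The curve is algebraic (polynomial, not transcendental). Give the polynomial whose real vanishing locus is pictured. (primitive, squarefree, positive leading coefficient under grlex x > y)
(a) deg p = 2.
(b) Checking where it meets the axes: it meets the x-axis at x = 0 (among the integer gridlines); one y-axis crossing is at y = 0.
(c) Assembling these constraints gives the stated polynomial.

3*x*y - 3*y^2 + 2*x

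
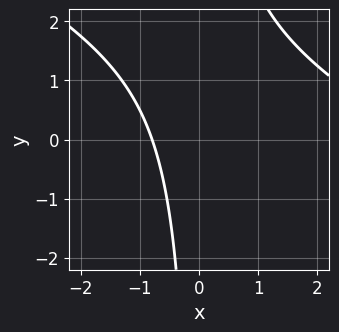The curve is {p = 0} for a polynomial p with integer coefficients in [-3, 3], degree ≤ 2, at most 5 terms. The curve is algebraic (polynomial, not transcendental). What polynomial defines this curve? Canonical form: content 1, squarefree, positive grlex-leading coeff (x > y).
x^2 + 2*x*y - 3*x - 3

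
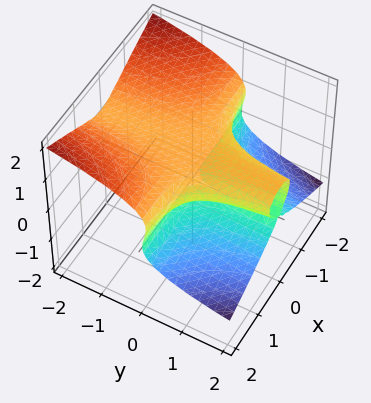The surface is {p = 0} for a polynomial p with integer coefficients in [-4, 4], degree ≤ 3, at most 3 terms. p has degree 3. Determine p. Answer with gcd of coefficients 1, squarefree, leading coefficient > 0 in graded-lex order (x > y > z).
x^2*y + 3*z^3 - 3*z^2

1. The degree is 3 — a generic line meets the surface in up to 3 points.
2. Reading off the gridlines: the visible y-axis segment lies entirely on the surface; one z-axis crossing is at z = 1.
3. The integer polynomial consistent with all of this is the stated p. Check: (-2, 0, 0) on the x-axis lies on the surface, and p(-2, 0, 0) = 0. ✓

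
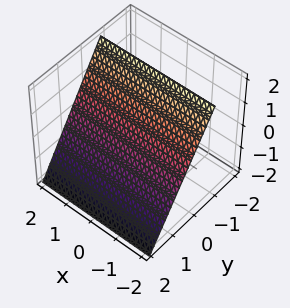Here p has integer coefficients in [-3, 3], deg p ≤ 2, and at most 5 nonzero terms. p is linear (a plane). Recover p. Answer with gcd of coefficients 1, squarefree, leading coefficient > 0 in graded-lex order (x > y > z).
3*y + 2*z - 2

First, deg p = 1. Every cross-section is a straight line — this is a plane.
Next, against the integer gridlines: no x-intercept at any integer in the box; one z-axis crossing is at z = 1.
Finally, fitting integer coefficients to these (and the overall shape) gives p.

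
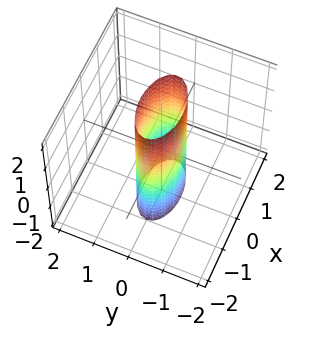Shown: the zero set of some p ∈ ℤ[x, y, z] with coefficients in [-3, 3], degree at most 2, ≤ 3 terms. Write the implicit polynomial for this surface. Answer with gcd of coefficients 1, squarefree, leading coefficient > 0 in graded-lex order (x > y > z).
x^2 + 3*y^2 - 1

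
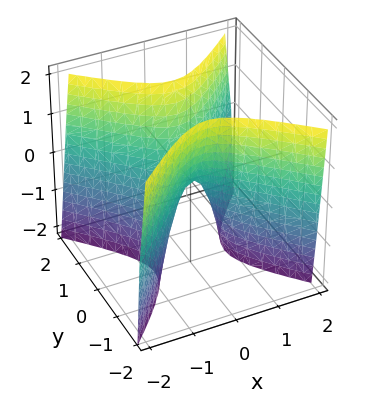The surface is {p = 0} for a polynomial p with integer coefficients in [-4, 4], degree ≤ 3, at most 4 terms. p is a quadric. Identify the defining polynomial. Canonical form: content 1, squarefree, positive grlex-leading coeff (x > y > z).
(a) deg p = 2. A saddle surface; a quadric.
(b) Symmetries: mirror symmetry x ↦ −x ⇒ only even powers of x; mirror symmetry y ↦ −y ⇒ only even powers of y.
(c) Observable constraints: it crosses the z-axis at the gridline z = 0; one x-axis crossing is at x = 0.
(d) The integer polynomial consistent with all of this is the stated p.

3*x^2 - 3*y^2 + z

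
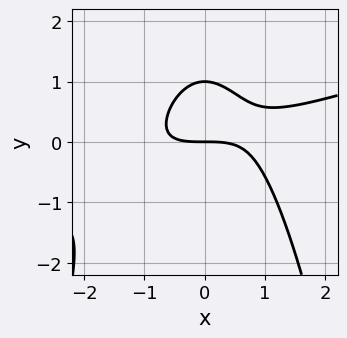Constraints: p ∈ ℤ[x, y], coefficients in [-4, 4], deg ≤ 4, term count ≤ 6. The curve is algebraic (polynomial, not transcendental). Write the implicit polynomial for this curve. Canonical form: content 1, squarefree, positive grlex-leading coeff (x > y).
x^3 - 3*x^2*y - 3*y^2 + 3*y

(a) Degree: no degree-2 curve has this shape, so deg p = 3.
(b) Against the integer gridlines: the y-axis gridline crossings are at y ∈ {0, 1}; it crosses the x-axis at the gridline x = 0.
(c) Together with the visible shape, these determine p as stated.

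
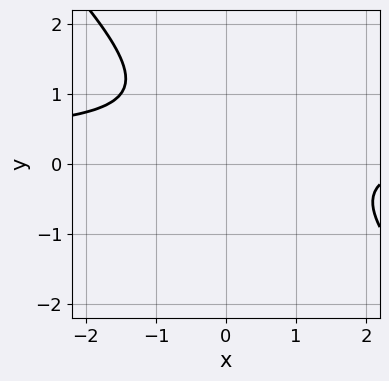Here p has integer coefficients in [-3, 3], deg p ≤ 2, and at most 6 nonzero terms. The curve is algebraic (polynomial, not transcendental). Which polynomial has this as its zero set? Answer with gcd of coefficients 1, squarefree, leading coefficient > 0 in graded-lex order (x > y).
1. deg p = 2. A generic line meets the curve in up to 2 points.
2. Checking where it meets the axes: it misses every integer gridline on the x-axis; no y-intercept at any integer in the box.
3. Assembling these constraints gives the stated polynomial.

3*x*y + 3*y^2 - x - 3*y + 3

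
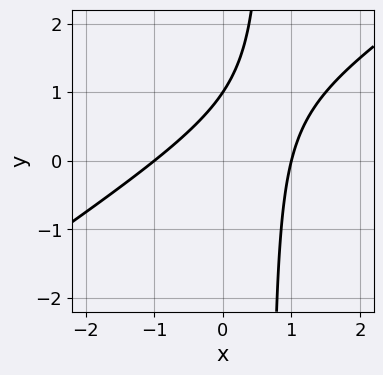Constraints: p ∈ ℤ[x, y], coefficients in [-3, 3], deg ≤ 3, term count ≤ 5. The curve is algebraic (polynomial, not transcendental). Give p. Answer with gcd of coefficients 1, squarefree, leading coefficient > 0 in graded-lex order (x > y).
2*x^2 - 3*x*y + 2*y - 2

The degree is 2 — the shape is more complex than any degree-1 curve.
Observable constraints: the x-axis gridline crossings are at x ∈ {-1, 1}; one y-axis crossing is at y = 1.
Matching integer coefficients to the picture gives p.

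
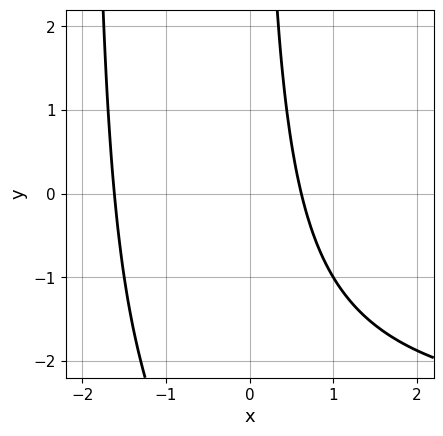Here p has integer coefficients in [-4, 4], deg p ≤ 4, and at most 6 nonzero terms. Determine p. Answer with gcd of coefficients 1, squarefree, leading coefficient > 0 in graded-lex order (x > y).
First, degree: the shape is more complex than any degree-2 curve, so deg p = 3.
Next, against the integer gridlines: the curve avoids every integer y-axis point in the box.
Finally, assembling these constraints gives the stated polynomial.

x^2*y + 3*x^2 + 2*x*y + 3*x - 3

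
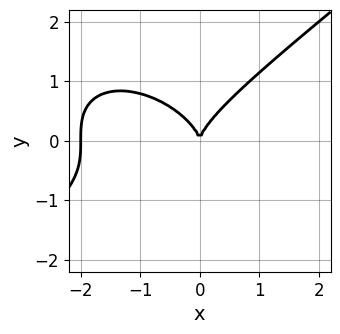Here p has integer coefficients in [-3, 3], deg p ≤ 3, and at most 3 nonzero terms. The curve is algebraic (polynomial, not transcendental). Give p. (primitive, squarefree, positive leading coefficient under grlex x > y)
x^3 - 2*y^3 + 2*x^2

The degree is 3 — a generic line meets the curve in up to 3 points.
Checking where it meets the axes: it crosses the y-axis at the gridline y = 0; among the integer gridlines, it crosses the x-axis at x ∈ {-2, 0}.
The integer polynomial consistent with all of this is the stated p.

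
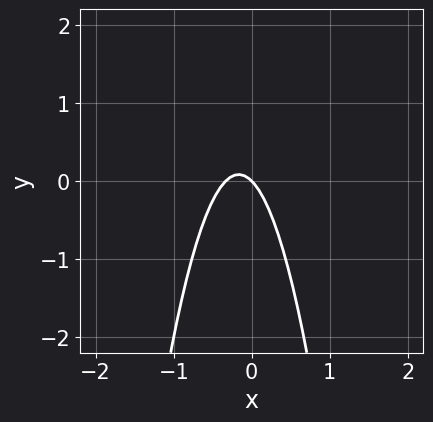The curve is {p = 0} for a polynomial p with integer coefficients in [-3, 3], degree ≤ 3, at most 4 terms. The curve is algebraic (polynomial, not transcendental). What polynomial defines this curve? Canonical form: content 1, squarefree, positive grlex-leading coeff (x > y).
3*x^2 + x + y

(a) deg p = 2. No degree-1 curve has this shape.
(b) From the visible intercepts: it crosses the x-axis at the gridline x = 0; it crosses the y-axis at the gridline y = 0.
(c) Together with the visible shape, these determine p as stated.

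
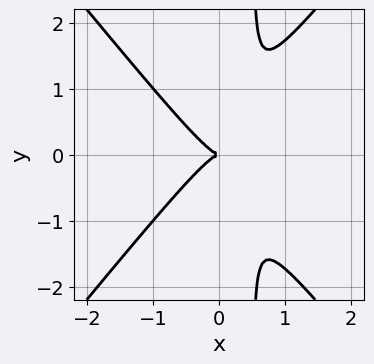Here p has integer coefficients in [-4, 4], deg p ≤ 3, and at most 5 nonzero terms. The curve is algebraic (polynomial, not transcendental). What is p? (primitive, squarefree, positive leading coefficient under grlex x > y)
First, degree: a generic line meets the curve in up to 3 points, so deg p = 3.
Next, symmetries: the y ↦ −y reflection is a symmetry, so y appears only in even powers.
Then, against the integer gridlines: one x-axis crossing is at x = 0; it crosses the y-axis at the gridline y = 0.
Finally, assembling these constraints gives the stated polynomial.

3*x^3 - 2*x*y^2 + y^2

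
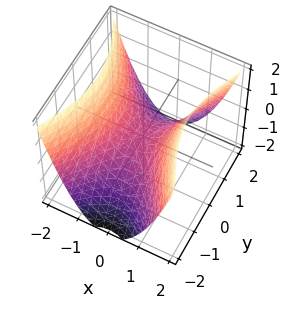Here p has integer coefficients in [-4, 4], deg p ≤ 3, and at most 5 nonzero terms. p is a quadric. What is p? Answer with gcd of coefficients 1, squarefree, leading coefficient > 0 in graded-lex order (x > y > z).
2*x^2 - y^2 - 2*z

The degree is 2 — a hyperbolic paraboloid; a quadric.
Symmetries: the y ↦ −y reflection is a symmetry, so y appears only in even powers; the x ↦ −x reflection is a symmetry, so x appears only in even powers.
Observable constraints: it crosses the z-axis at the gridline z = 0; it meets the x-axis at x = 0 (among the integer gridlines); it meets the y-axis at y = 0 (among the integer gridlines).
Solving for integer coefficients yields p as stated.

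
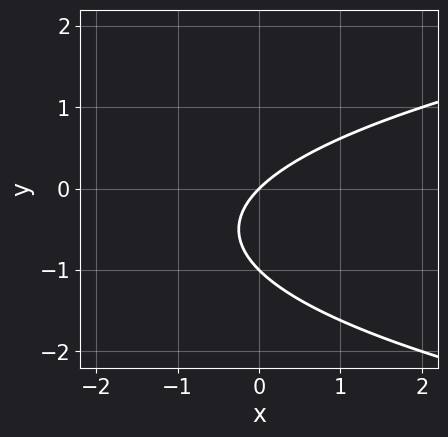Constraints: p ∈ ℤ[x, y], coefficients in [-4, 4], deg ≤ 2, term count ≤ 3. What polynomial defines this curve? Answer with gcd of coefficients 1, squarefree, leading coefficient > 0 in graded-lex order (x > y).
1. The degree is 2 — no degree-1 curve has this shape.
2. Observable constraints: it meets the x-axis at x = 0 (among the integer gridlines); among the integer gridlines, it crosses the y-axis at y ∈ {-1, 0}.
3. These observations pin down the coefficients.

y^2 - x + y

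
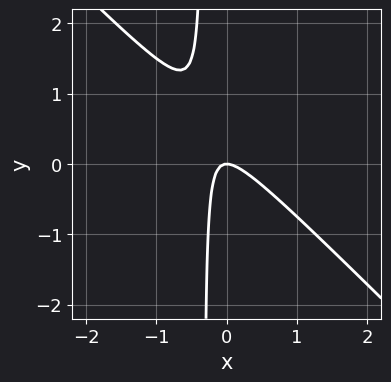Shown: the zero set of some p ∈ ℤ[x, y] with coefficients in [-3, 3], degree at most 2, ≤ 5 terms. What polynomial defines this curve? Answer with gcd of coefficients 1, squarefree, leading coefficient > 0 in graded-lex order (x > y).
3*x^2 + 3*x*y + y

The degree is 2 — the shape is more complex than any degree-1 curve.
Against the integer gridlines: it meets the y-axis at y = 0 (among the integer gridlines); it crosses the x-axis at the gridline x = 0.
Assembling these constraints gives the stated polynomial.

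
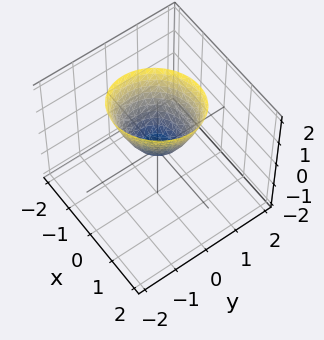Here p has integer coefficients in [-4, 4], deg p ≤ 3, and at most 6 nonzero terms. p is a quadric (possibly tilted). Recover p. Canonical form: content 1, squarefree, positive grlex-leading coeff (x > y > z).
3*x^2 - x*y + 3*y^2 - 2*z

First, deg p = 2. The shape is more complex than any degree-1 surface.
Then, from the axis intercepts and sections: it crosses the z-axis at the gridline z = 0; it meets the x-axis at x = 0 (among the integer gridlines); it crosses the y-axis at the gridline y = 0.
Finally, the integer polynomial consistent with all of this is the stated p.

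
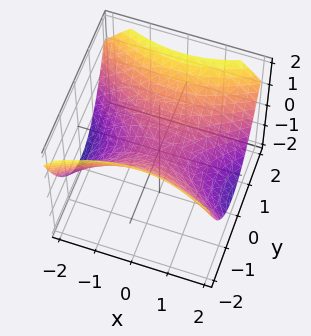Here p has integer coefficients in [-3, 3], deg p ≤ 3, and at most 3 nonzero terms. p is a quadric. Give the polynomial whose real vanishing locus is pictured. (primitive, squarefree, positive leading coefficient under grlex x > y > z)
First, degree: a hyperbolic paraboloid; a quadric, so deg p = 2.
Next, symmetries: mirror symmetry x ↦ −x ⇒ only even powers of x; mirror symmetry y ↦ −y ⇒ only even powers of y.
Then, reading off the gridlines: one y-axis crossing is at y = 0; it crosses the x-axis at the gridline x = 0.
Finally, fitting integer coefficients to these (and the overall shape) gives p.

x^2 - 2*y^2 + 3*z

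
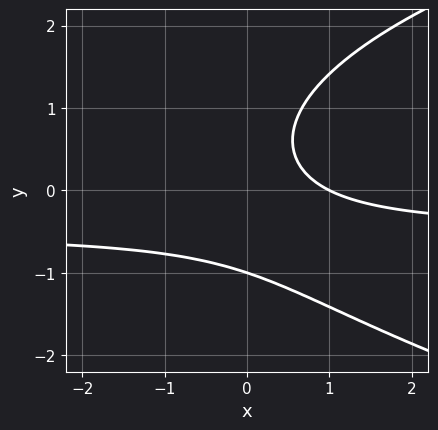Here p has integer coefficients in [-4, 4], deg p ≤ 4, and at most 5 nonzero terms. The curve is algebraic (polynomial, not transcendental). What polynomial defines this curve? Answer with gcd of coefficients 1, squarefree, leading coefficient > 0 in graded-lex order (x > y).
First, the degree is 3 — no degree-2 curve has this shape.
Then, checking where it meets the axes: it meets the y-axis at y = -1 (among the integer gridlines); one x-axis crossing is at x = 1.
Finally, assembling these constraints gives the stated polynomial.

y^3 - 2*x*y - x + 1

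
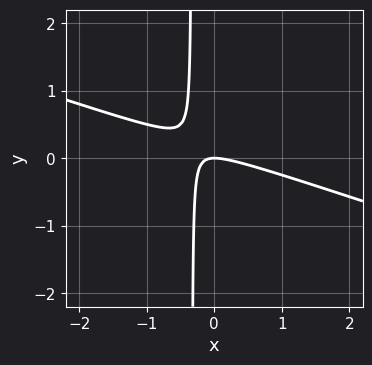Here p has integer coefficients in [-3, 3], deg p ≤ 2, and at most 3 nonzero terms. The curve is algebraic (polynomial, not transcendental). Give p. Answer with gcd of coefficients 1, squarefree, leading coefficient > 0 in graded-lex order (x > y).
x^2 + 3*x*y + y

First, deg p = 2. No degree-1 curve has this shape.
Next, checking where it meets the axes: it crosses the y-axis at the gridline y = 0; it meets the x-axis at x = 0 (among the integer gridlines).
Finally, putting this together gives p.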